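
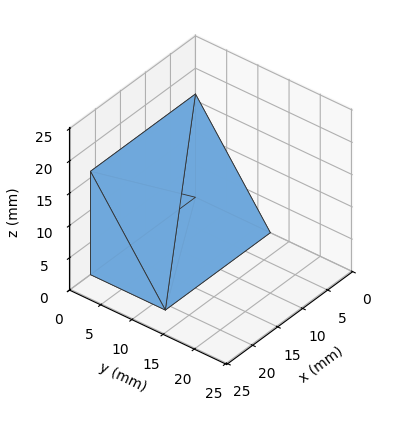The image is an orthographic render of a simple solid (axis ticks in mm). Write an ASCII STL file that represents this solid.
Reading the render: the shape is a wedge (ramp): 21 × 12 mm base, rising to 16 mm along the y=0 edge and sloping linearly to z=0 at y=12 (dimensions read to the nearest mm from the axis ticks). For the STL, each face is triangulated and given an outward normal.

solid part
  facet normal 0.0000 0.0000 -1.0000
    outer loop
      vertex 21.0 12.0 0.0
      vertex 21.0 0.0 0.0
      vertex 0.0 0.0 0.0
    endloop
  endfacet
  facet normal 0.0000 0.0000 -1.0000
    outer loop
      vertex 0.0 12.0 0.0
      vertex 21.0 12.0 0.0
      vertex 0.0 0.0 0.0
    endloop
  endfacet
  facet normal 0.0000 -1.0000 0.0000
    outer loop
      vertex 0.0 0.0 0.0
      vertex 21.0 0.0 0.0
      vertex 21.0 0.0 16.0
    endloop
  endfacet
  facet normal 0.0000 -1.0000 0.0000
    outer loop
      vertex 0.0 0.0 0.0
      vertex 21.0 0.0 16.0
      vertex 0.0 0.0 16.0
    endloop
  endfacet
  facet normal 0.0000 0.8000 0.6000
    outer loop
      vertex 0.0 0.0 16.0
      vertex 21.0 0.0 16.0
      vertex 21.0 12.0 0.0
    endloop
  endfacet
  facet normal 0.0000 0.8000 0.6000
    outer loop
      vertex 0.0 0.0 16.0
      vertex 21.0 12.0 0.0
      vertex 0.0 12.0 0.0
    endloop
  endfacet
  facet normal -1.0000 0.0000 0.0000
    outer loop
      vertex 0.0 0.0 16.0
      vertex 0.0 12.0 0.0
      vertex 0.0 0.0 0.0
    endloop
  endfacet
  facet normal 1.0000 0.0000 0.0000
    outer loop
      vertex 21.0 0.0 0.0
      vertex 21.0 12.0 0.0
      vertex 21.0 0.0 16.0
    endloop
  endfacet
endsolid part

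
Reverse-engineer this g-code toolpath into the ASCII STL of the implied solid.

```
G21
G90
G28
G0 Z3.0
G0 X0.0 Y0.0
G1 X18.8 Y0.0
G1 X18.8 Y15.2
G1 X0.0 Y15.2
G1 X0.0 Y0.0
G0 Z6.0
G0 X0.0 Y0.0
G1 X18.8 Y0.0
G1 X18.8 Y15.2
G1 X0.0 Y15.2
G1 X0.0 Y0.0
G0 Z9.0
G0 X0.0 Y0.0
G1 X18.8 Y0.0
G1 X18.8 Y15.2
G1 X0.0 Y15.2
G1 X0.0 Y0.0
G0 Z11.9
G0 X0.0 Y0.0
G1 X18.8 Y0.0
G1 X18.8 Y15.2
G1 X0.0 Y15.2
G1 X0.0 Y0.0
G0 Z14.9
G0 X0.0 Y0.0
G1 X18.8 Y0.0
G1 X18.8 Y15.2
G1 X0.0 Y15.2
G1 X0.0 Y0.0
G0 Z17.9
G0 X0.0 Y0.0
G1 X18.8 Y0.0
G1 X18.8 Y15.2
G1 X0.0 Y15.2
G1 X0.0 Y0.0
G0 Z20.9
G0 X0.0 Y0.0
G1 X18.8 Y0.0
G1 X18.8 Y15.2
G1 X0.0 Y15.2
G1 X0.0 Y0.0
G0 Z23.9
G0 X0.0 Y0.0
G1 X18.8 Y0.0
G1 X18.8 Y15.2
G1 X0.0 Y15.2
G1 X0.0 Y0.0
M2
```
solid part
  facet normal 0.0000 0.0000 -1.0000
    outer loop
      vertex 18.8 15.2 0.0
      vertex 18.8 0.0 0.0
      vertex 0.0 0.0 0.0
    endloop
  endfacet
  facet normal 0.0000 0.0000 -1.0000
    outer loop
      vertex 0.0 15.2 0.0
      vertex 18.8 15.2 0.0
      vertex 0.0 0.0 0.0
    endloop
  endfacet
  facet normal 0.0000 0.0000 1.0000
    outer loop
      vertex 0.0 0.0 23.9
      vertex 18.8 0.0 23.9
      vertex 18.8 15.2 23.9
    endloop
  endfacet
  facet normal 0.0000 0.0000 1.0000
    outer loop
      vertex 0.0 0.0 23.9
      vertex 18.8 15.2 23.9
      vertex 0.0 15.2 23.9
    endloop
  endfacet
  facet normal 0.0000 -1.0000 0.0000
    outer loop
      vertex 0.0 0.0 0.0
      vertex 18.8 0.0 0.0
      vertex 18.8 0.0 23.9
    endloop
  endfacet
  facet normal 0.0000 -1.0000 0.0000
    outer loop
      vertex 0.0 0.0 0.0
      vertex 18.8 0.0 23.9
      vertex 0.0 0.0 23.9
    endloop
  endfacet
  facet normal 0.0000 1.0000 0.0000
    outer loop
      vertex 18.8 15.2 23.9
      vertex 18.8 15.2 0.0
      vertex 0.0 15.2 0.0
    endloop
  endfacet
  facet normal 0.0000 1.0000 0.0000
    outer loop
      vertex 0.0 15.2 23.9
      vertex 18.8 15.2 23.9
      vertex 0.0 15.2 0.0
    endloop
  endfacet
  facet normal -1.0000 0.0000 0.0000
    outer loop
      vertex 0.0 15.2 23.9
      vertex 0.0 15.2 0.0
      vertex 0.0 0.0 0.0
    endloop
  endfacet
  facet normal -1.0000 0.0000 0.0000
    outer loop
      vertex 0.0 0.0 23.9
      vertex 0.0 15.2 23.9
      vertex 0.0 0.0 0.0
    endloop
  endfacet
  facet normal 1.0000 0.0000 0.0000
    outer loop
      vertex 18.8 0.0 0.0
      vertex 18.8 15.2 0.0
      vertex 18.8 15.2 23.9
    endloop
  endfacet
  facet normal 1.0000 0.0000 0.0000
    outer loop
      vertex 18.8 0.0 0.0
      vertex 18.8 15.2 23.9
      vertex 18.8 0.0 23.9
    endloop
  endfacet
endsolid part

The G0 Z moves step by Δz≈3.0 mm. Every layer's G1 loop is the same polygon, so the solid is a straight extrusion of it from z=0 to z≈23.9. Closing with flat bottom and top caps and triangulating gives 12 facets — a rectangular box, roughly 18.8 × 15.2 mm footprint and 23.9 mm tall.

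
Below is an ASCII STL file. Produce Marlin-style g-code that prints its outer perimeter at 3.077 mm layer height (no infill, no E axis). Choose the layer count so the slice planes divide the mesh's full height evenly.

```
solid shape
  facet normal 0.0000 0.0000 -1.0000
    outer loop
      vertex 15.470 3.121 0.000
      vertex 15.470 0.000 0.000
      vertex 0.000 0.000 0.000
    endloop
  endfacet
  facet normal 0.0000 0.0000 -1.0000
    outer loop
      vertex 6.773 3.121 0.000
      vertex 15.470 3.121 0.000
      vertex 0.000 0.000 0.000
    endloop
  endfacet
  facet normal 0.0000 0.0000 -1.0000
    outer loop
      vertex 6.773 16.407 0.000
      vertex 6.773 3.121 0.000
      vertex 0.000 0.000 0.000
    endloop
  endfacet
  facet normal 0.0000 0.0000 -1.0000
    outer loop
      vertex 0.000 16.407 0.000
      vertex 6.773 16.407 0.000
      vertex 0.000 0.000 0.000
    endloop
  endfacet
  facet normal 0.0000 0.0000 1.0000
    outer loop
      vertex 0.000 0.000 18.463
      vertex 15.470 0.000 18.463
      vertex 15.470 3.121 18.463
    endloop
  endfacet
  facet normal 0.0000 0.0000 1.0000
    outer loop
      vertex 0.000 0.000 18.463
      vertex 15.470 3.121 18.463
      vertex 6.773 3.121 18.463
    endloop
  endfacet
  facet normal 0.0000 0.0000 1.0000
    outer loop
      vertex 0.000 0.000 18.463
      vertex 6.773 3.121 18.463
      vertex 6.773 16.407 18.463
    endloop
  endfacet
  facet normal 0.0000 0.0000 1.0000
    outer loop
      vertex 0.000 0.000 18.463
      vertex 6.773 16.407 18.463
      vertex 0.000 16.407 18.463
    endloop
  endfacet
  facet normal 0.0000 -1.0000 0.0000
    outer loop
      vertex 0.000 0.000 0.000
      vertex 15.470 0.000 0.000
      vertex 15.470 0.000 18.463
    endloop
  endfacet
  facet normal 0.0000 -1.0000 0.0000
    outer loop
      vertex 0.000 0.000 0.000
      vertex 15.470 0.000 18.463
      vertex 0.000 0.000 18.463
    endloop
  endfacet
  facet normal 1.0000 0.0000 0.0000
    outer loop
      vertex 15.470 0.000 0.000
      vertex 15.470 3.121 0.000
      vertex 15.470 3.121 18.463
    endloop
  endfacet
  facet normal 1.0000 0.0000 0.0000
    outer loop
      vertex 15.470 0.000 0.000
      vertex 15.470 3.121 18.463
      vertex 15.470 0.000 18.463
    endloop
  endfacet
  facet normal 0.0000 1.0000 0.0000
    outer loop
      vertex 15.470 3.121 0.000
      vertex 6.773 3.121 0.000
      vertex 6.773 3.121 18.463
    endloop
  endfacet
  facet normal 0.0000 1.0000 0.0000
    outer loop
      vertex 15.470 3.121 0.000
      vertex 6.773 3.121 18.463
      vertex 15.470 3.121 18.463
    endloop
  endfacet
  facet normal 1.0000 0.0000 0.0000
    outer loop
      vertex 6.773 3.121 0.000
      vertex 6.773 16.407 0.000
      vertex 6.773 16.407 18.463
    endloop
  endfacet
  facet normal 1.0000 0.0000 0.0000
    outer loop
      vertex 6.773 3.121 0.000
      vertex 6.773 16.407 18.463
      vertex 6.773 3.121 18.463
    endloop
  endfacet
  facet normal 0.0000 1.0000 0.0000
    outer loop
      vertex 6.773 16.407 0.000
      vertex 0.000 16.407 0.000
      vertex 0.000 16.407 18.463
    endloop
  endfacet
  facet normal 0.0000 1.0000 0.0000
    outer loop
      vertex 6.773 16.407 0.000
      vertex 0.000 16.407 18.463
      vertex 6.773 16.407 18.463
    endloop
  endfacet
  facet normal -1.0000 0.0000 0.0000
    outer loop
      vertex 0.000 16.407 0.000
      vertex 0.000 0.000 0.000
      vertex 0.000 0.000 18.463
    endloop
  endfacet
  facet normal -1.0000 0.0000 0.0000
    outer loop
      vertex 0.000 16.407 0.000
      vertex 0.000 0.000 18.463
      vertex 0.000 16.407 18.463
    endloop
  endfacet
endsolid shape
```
; perimeter-only toolpath
G21 ; units = mm
G90 ; absolute positioning
G28 ; home
; layer 1
G0 Z3.077
G0 X0.000 Y0.000
G1 X15.470 Y0.000
G1 X15.470 Y3.121
G1 X6.773 Y3.121
G1 X6.773 Y16.407
G1 X0.000 Y16.407
G1 X0.000 Y0.000
; layer 2
G0 Z6.154
G0 X0.000 Y0.000
G1 X15.470 Y0.000
G1 X15.470 Y3.121
G1 X6.773 Y3.121
G1 X6.773 Y16.407
G1 X0.000 Y16.407
G1 X0.000 Y0.000
; layer 3
G0 Z9.232
G0 X0.000 Y0.000
G1 X15.470 Y0.000
G1 X15.470 Y3.121
G1 X6.773 Y3.121
G1 X6.773 Y16.407
G1 X0.000 Y16.407
G1 X0.000 Y0.000
; layer 4
G0 Z12.309
G0 X0.000 Y0.000
G1 X15.470 Y0.000
G1 X15.470 Y3.121
G1 X6.773 Y3.121
G1 X6.773 Y16.407
G1 X0.000 Y16.407
G1 X0.000 Y0.000
; layer 5
G0 Z15.386
G0 X0.000 Y0.000
G1 X15.470 Y0.000
G1 X15.470 Y3.121
G1 X6.773 Y3.121
G1 X6.773 Y16.407
G1 X0.000 Y16.407
G1 X0.000 Y0.000
; layer 6
G0 Z18.463
G0 X0.000 Y0.000
G1 X15.470 Y0.000
G1 X15.470 Y3.121
G1 X6.773 Y3.121
G1 X6.773 Y16.407
G1 X0.000 Y16.407
G1 X0.000 Y0.000
M2 ; end

The solid is an L-shaped prism: outer 15.5 × 16.4 mm, arm thicknesses ≈ 3.12 mm (horizontal) and 6.77 mm (vertical), extruded 18.5 mm in z. Slicing at Δz = 3.077 mm — 6 equal slices spanning the solid's height, so layer i sits at z = i·h/6 — gives 6 non-empty perimeters. Each is a 6-segment closed polygon; G0 lifts to the layer z and rapids to the start vertex, then G1 traces the edges.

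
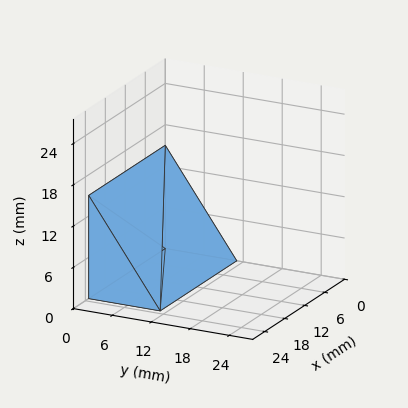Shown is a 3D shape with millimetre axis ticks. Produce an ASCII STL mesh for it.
Reading the render: the shape is a wedge (ramp): 23 × 11 mm base, rising to 15 mm along the y=0 edge and sloping linearly to z=0 at y=11 (dimensions read to the nearest mm from the axis ticks). For the STL, each face is triangulated and given an outward normal.

solid part
  facet normal 0.0000 0.0000 -1.0000
    outer loop
      vertex 23.00 11.00 0.00
      vertex 23.00 0.00 0.00
      vertex 0.00 0.00 0.00
    endloop
  endfacet
  facet normal 0.0000 0.0000 -1.0000
    outer loop
      vertex 0.00 11.00 0.00
      vertex 23.00 11.00 0.00
      vertex 0.00 0.00 0.00
    endloop
  endfacet
  facet normal 0.0000 -1.0000 0.0000
    outer loop
      vertex 0.00 0.00 0.00
      vertex 23.00 0.00 0.00
      vertex 23.00 0.00 15.00
    endloop
  endfacet
  facet normal 0.0000 -1.0000 0.0000
    outer loop
      vertex 0.00 0.00 0.00
      vertex 23.00 0.00 15.00
      vertex 0.00 0.00 15.00
    endloop
  endfacet
  facet normal 0.0000 0.8064 0.5914
    outer loop
      vertex 0.00 0.00 15.00
      vertex 23.00 0.00 15.00
      vertex 23.00 11.00 0.00
    endloop
  endfacet
  facet normal 0.0000 0.8064 0.5914
    outer loop
      vertex 0.00 0.00 15.00
      vertex 23.00 11.00 0.00
      vertex 0.00 11.00 0.00
    endloop
  endfacet
  facet normal -1.0000 0.0000 0.0000
    outer loop
      vertex 0.00 0.00 15.00
      vertex 0.00 11.00 0.00
      vertex 0.00 0.00 0.00
    endloop
  endfacet
  facet normal 1.0000 0.0000 0.0000
    outer loop
      vertex 23.00 0.00 0.00
      vertex 23.00 11.00 0.00
      vertex 23.00 0.00 15.00
    endloop
  endfacet
endsolid part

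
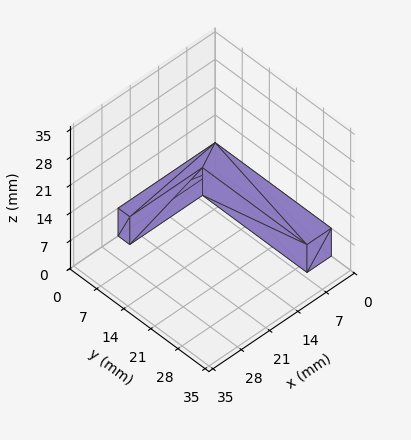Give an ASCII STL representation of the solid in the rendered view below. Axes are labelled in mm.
Reading the render: the shape is an L-shaped prism: outer 24 × 30 mm, arm thicknesses ≈ 3 mm (horizontal) and 6 mm (vertical), extruded 7 mm in z (dimensions read to the nearest mm from the axis ticks). For the STL, each face is triangulated and given an outward normal.

solid part
  facet normal 0.0000 0.0000 -1.0000
    outer loop
      vertex 24.000 3.000 0.000
      vertex 24.000 0.000 0.000
      vertex 0.000 0.000 0.000
    endloop
  endfacet
  facet normal 0.0000 0.0000 -1.0000
    outer loop
      vertex 6.000 3.000 0.000
      vertex 24.000 3.000 0.000
      vertex 0.000 0.000 0.000
    endloop
  endfacet
  facet normal 0.0000 0.0000 -1.0000
    outer loop
      vertex 6.000 30.000 0.000
      vertex 6.000 3.000 0.000
      vertex 0.000 0.000 0.000
    endloop
  endfacet
  facet normal 0.0000 0.0000 -1.0000
    outer loop
      vertex 0.000 30.000 0.000
      vertex 6.000 30.000 0.000
      vertex 0.000 0.000 0.000
    endloop
  endfacet
  facet normal 0.0000 0.0000 1.0000
    outer loop
      vertex 0.000 0.000 7.000
      vertex 24.000 0.000 7.000
      vertex 24.000 3.000 7.000
    endloop
  endfacet
  facet normal 0.0000 0.0000 1.0000
    outer loop
      vertex 0.000 0.000 7.000
      vertex 24.000 3.000 7.000
      vertex 6.000 3.000 7.000
    endloop
  endfacet
  facet normal 0.0000 0.0000 1.0000
    outer loop
      vertex 0.000 0.000 7.000
      vertex 6.000 3.000 7.000
      vertex 6.000 30.000 7.000
    endloop
  endfacet
  facet normal 0.0000 0.0000 1.0000
    outer loop
      vertex 0.000 0.000 7.000
      vertex 6.000 30.000 7.000
      vertex 0.000 30.000 7.000
    endloop
  endfacet
  facet normal 0.0000 -1.0000 0.0000
    outer loop
      vertex 0.000 0.000 0.000
      vertex 24.000 0.000 0.000
      vertex 24.000 0.000 7.000
    endloop
  endfacet
  facet normal 0.0000 -1.0000 0.0000
    outer loop
      vertex 0.000 0.000 0.000
      vertex 24.000 0.000 7.000
      vertex 0.000 0.000 7.000
    endloop
  endfacet
  facet normal 1.0000 0.0000 0.0000
    outer loop
      vertex 24.000 0.000 0.000
      vertex 24.000 3.000 0.000
      vertex 24.000 3.000 7.000
    endloop
  endfacet
  facet normal 1.0000 0.0000 0.0000
    outer loop
      vertex 24.000 0.000 0.000
      vertex 24.000 3.000 7.000
      vertex 24.000 0.000 7.000
    endloop
  endfacet
  facet normal 0.0000 1.0000 0.0000
    outer loop
      vertex 24.000 3.000 0.000
      vertex 6.000 3.000 0.000
      vertex 6.000 3.000 7.000
    endloop
  endfacet
  facet normal 0.0000 1.0000 0.0000
    outer loop
      vertex 24.000 3.000 0.000
      vertex 6.000 3.000 7.000
      vertex 24.000 3.000 7.000
    endloop
  endfacet
  facet normal 1.0000 0.0000 0.0000
    outer loop
      vertex 6.000 3.000 0.000
      vertex 6.000 30.000 0.000
      vertex 6.000 30.000 7.000
    endloop
  endfacet
  facet normal 1.0000 0.0000 0.0000
    outer loop
      vertex 6.000 3.000 0.000
      vertex 6.000 30.000 7.000
      vertex 6.000 3.000 7.000
    endloop
  endfacet
  facet normal 0.0000 1.0000 0.0000
    outer loop
      vertex 6.000 30.000 0.000
      vertex 0.000 30.000 0.000
      vertex 0.000 30.000 7.000
    endloop
  endfacet
  facet normal 0.0000 1.0000 0.0000
    outer loop
      vertex 6.000 30.000 0.000
      vertex 0.000 30.000 7.000
      vertex 6.000 30.000 7.000
    endloop
  endfacet
  facet normal -1.0000 0.0000 0.0000
    outer loop
      vertex 0.000 30.000 0.000
      vertex 0.000 0.000 0.000
      vertex 0.000 0.000 7.000
    endloop
  endfacet
  facet normal -1.0000 0.0000 0.0000
    outer loop
      vertex 0.000 30.000 0.000
      vertex 0.000 0.000 7.000
      vertex 0.000 30.000 7.000
    endloop
  endfacet
endsolid part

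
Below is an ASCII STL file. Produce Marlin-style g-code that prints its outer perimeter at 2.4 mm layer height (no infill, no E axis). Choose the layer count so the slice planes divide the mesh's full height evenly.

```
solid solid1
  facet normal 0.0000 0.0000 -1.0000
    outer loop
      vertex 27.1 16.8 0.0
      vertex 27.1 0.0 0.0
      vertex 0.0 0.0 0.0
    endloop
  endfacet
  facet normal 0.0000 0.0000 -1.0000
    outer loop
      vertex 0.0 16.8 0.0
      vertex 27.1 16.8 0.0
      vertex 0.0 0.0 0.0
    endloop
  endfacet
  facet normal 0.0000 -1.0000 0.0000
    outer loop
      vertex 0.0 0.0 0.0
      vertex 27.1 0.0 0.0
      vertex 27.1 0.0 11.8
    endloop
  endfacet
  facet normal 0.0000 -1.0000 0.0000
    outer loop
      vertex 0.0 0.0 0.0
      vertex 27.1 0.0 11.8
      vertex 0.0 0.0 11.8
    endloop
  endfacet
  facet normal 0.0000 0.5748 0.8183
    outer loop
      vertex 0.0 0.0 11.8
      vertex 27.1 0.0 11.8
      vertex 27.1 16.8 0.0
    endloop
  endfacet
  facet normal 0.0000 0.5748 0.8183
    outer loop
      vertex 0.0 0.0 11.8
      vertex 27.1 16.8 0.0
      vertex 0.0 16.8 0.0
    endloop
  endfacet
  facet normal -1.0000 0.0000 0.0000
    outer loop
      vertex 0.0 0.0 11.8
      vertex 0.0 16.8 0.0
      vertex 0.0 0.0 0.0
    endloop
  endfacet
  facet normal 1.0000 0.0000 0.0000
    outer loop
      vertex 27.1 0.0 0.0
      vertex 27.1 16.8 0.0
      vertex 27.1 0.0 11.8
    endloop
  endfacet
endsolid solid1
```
; perimeter-only toolpath
G21 ; units = mm
G90 ; absolute positioning
G28 ; home
; layer 1
G0 Z2.4
G0 X0.0 Y0.0
G1 X27.1 Y0.0
G1 X27.1 Y13.4
G1 X0.0 Y13.4
G1 X0.0 Y0.0
; layer 2
G0 Z4.7
G0 X0.0 Y0.0
G1 X27.1 Y0.0
G1 X27.1 Y10.1
G1 X0.0 Y10.1
G1 X0.0 Y0.0
; layer 3
G0 Z7.1
G0 X0.0 Y0.0
G1 X27.1 Y0.0
G1 X27.1 Y6.7
G1 X0.0 Y6.7
G1 X0.0 Y0.0
; layer 4
G0 Z9.4
G0 X0.0 Y0.0
G1 X27.1 Y0.0
G1 X27.1 Y3.4
G1 X0.0 Y3.4
G1 X0.0 Y0.0
M2 ; end

The solid is a wedge (ramp): 27.1 × 16.8 mm base, rising to 11.8 mm along the y=0 edge and sloping linearly to z=0 at y=16.8. Slicing at Δz = 2.4 mm — 5 equal slices spanning the solid's height, so layer i sits at z = i·h/5 — gives 4 non-empty perimeters. Each is a 4-segment closed polygon; G0 lifts to the layer z and rapids to the start vertex, then G1 traces the edges. The cross-section shrinks linearly with z (the slice at the apex is degenerate and omitted).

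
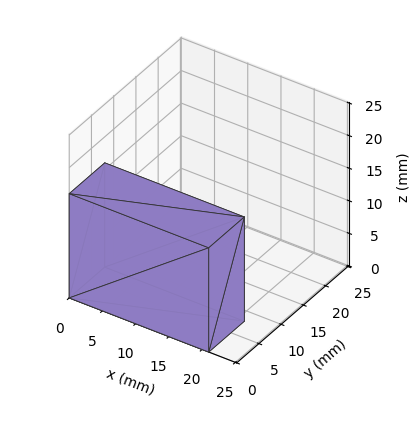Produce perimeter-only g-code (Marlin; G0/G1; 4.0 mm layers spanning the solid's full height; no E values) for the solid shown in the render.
Reading the render: the shape is a rectangular box, roughly 21 × 8 mm footprint and 16 mm tall (dimensions read to the nearest mm from the axis ticks). For the g-code, the solid's height is divided into equal slices at the stated Δz and each level perimeter traced with G1 moves after a G0 lift.

; perimeter-only toolpath
G21 ; units = mm
G90 ; absolute positioning
G28 ; home
; layer 1
G0 Z4.0
G0 X0.0 Y0.0
G1 X21.0 Y0.0
G1 X21.0 Y8.0
G1 X0.0 Y8.0
G1 X0.0 Y0.0
; layer 2
G0 Z8.0
G0 X0.0 Y0.0
G1 X21.0 Y0.0
G1 X21.0 Y8.0
G1 X0.0 Y8.0
G1 X0.0 Y0.0
; layer 3
G0 Z12.0
G0 X0.0 Y0.0
G1 X21.0 Y0.0
G1 X21.0 Y8.0
G1 X0.0 Y8.0
G1 X0.0 Y0.0
; layer 4
G0 Z16.0
G0 X0.0 Y0.0
G1 X21.0 Y0.0
G1 X21.0 Y8.0
G1 X0.0 Y8.0
G1 X0.0 Y0.0
M2 ; end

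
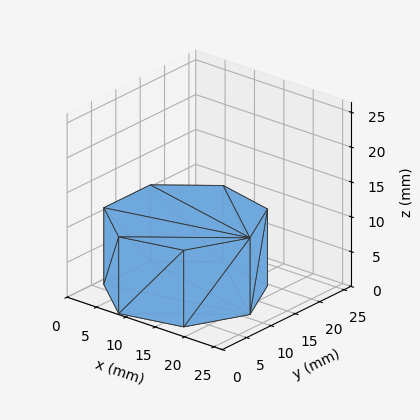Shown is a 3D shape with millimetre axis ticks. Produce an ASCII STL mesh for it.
Reading the render: the shape is a regular 7-sided prism (a cylinder approximated with 7 flat sides), circumscribed radius ≈ 11 mm, height ≈ 11 mm (dimensions read to the nearest mm from the axis ticks). For the STL, each face is triangulated and given an outward normal.

solid part
  facet normal 0.0000 0.0000 -1.0000
    outer loop
      vertex 8.552 21.724 0.000
      vertex 17.858 19.600 0.000
      vertex 22.000 11.000 0.000
    endloop
  endfacet
  facet normal 0.0000 0.0000 -1.0000
    outer loop
      vertex 1.089 15.773 0.000
      vertex 8.552 21.724 0.000
      vertex 22.000 11.000 0.000
    endloop
  endfacet
  facet normal 0.0000 0.0000 -1.0000
    outer loop
      vertex 1.089 6.227 0.000
      vertex 1.089 15.773 0.000
      vertex 22.000 11.000 0.000
    endloop
  endfacet
  facet normal 0.0000 0.0000 -1.0000
    outer loop
      vertex 8.552 0.276 0.000
      vertex 1.089 6.227 0.000
      vertex 22.000 11.000 0.000
    endloop
  endfacet
  facet normal 0.0000 0.0000 -1.0000
    outer loop
      vertex 17.858 2.400 0.000
      vertex 8.552 0.276 0.000
      vertex 22.000 11.000 0.000
    endloop
  endfacet
  facet normal 0.0000 0.0000 1.0000
    outer loop
      vertex 22.000 11.000 11.000
      vertex 17.858 19.600 11.000
      vertex 8.552 21.724 11.000
    endloop
  endfacet
  facet normal 0.0000 0.0000 1.0000
    outer loop
      vertex 22.000 11.000 11.000
      vertex 8.552 21.724 11.000
      vertex 1.089 15.773 11.000
    endloop
  endfacet
  facet normal 0.0000 0.0000 1.0000
    outer loop
      vertex 22.000 11.000 11.000
      vertex 1.089 15.773 11.000
      vertex 1.089 6.227 11.000
    endloop
  endfacet
  facet normal 0.0000 0.0000 1.0000
    outer loop
      vertex 22.000 11.000 11.000
      vertex 1.089 6.227 11.000
      vertex 8.552 0.276 11.000
    endloop
  endfacet
  facet normal 0.0000 0.0000 1.0000
    outer loop
      vertex 22.000 11.000 11.000
      vertex 8.552 0.276 11.000
      vertex 17.858 2.400 11.000
    endloop
  endfacet
  facet normal 0.9010 0.4339 0.0000
    outer loop
      vertex 22.000 11.000 0.000
      vertex 17.858 19.600 0.000
      vertex 17.858 19.600 11.000
    endloop
  endfacet
  facet normal 0.9010 0.4339 0.0000
    outer loop
      vertex 22.000 11.000 0.000
      vertex 17.858 19.600 11.000
      vertex 22.000 11.000 11.000
    endloop
  endfacet
  facet normal 0.2225 0.9749 0.0000
    outer loop
      vertex 17.858 19.600 0.000
      vertex 8.552 21.724 0.000
      vertex 8.552 21.724 11.000
    endloop
  endfacet
  facet normal 0.2225 0.9749 0.0000
    outer loop
      vertex 17.858 19.600 0.000
      vertex 8.552 21.724 11.000
      vertex 17.858 19.600 11.000
    endloop
  endfacet
  facet normal -0.6235 0.7819 0.0000
    outer loop
      vertex 8.552 21.724 0.000
      vertex 1.089 15.773 0.000
      vertex 1.089 15.773 11.000
    endloop
  endfacet
  facet normal -0.6235 0.7819 0.0000
    outer loop
      vertex 8.552 21.724 0.000
      vertex 1.089 15.773 11.000
      vertex 8.552 21.724 11.000
    endloop
  endfacet
  facet normal -1.0000 0.0000 0.0000
    outer loop
      vertex 1.089 15.773 0.000
      vertex 1.089 6.227 0.000
      vertex 1.089 6.227 11.000
    endloop
  endfacet
  facet normal -1.0000 0.0000 0.0000
    outer loop
      vertex 1.089 15.773 0.000
      vertex 1.089 6.227 11.000
      vertex 1.089 15.773 11.000
    endloop
  endfacet
  facet normal -0.6235 -0.7819 0.0000
    outer loop
      vertex 1.089 6.227 0.000
      vertex 8.552 0.276 0.000
      vertex 8.552 0.276 11.000
    endloop
  endfacet
  facet normal -0.6235 -0.7819 0.0000
    outer loop
      vertex 1.089 6.227 0.000
      vertex 8.552 0.276 11.000
      vertex 1.089 6.227 11.000
    endloop
  endfacet
  facet normal 0.2225 -0.9749 0.0000
    outer loop
      vertex 8.552 0.276 0.000
      vertex 17.858 2.400 0.000
      vertex 17.858 2.400 11.000
    endloop
  endfacet
  facet normal 0.2225 -0.9749 0.0000
    outer loop
      vertex 8.552 0.276 0.000
      vertex 17.858 2.400 11.000
      vertex 8.552 0.276 11.000
    endloop
  endfacet
  facet normal 0.9010 -0.4339 0.0000
    outer loop
      vertex 17.858 2.400 0.000
      vertex 22.000 11.000 0.000
      vertex 22.000 11.000 11.000
    endloop
  endfacet
  facet normal 0.9010 -0.4339 0.0000
    outer loop
      vertex 17.858 2.400 0.000
      vertex 22.000 11.000 11.000
      vertex 17.858 2.400 11.000
    endloop
  endfacet
endsolid part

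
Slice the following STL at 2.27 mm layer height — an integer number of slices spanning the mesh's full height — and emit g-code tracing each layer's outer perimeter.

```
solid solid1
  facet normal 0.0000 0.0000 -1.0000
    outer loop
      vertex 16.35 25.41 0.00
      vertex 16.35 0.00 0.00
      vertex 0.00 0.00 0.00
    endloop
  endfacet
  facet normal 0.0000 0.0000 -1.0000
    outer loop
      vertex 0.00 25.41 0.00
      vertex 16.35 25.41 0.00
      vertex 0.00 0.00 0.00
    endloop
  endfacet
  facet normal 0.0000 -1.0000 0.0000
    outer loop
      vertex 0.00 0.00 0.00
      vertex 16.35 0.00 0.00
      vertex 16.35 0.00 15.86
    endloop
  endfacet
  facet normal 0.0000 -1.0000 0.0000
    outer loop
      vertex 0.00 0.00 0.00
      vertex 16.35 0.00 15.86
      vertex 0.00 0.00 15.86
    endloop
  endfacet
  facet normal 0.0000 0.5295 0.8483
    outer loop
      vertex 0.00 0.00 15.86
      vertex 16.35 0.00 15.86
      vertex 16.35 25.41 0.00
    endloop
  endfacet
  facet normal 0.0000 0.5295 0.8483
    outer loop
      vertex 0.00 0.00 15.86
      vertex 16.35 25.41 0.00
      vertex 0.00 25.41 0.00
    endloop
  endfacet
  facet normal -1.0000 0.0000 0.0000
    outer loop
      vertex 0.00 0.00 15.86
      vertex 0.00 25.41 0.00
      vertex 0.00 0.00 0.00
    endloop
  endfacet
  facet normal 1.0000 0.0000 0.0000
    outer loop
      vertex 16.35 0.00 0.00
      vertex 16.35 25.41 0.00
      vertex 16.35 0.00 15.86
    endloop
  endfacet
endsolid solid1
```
; perimeter-only toolpath
G21 ; units = mm
G90 ; absolute positioning
G28 ; home
; layer 1
G0 Z2.27
G0 X0.00 Y0.00
G1 X16.35 Y0.00
G1 X16.35 Y21.78
G1 X0.00 Y21.78
G1 X0.00 Y0.00
; layer 2
G0 Z4.53
G0 X0.00 Y0.00
G1 X16.35 Y0.00
G1 X16.35 Y18.15
G1 X0.00 Y18.15
G1 X0.00 Y0.00
; layer 3
G0 Z6.80
G0 X0.00 Y0.00
G1 X16.35 Y0.00
G1 X16.35 Y14.52
G1 X0.00 Y14.52
G1 X0.00 Y0.00
; layer 4
G0 Z9.06
G0 X0.00 Y0.00
G1 X16.35 Y0.00
G1 X16.35 Y10.89
G1 X0.00 Y10.89
G1 X0.00 Y0.00
; layer 5
G0 Z11.33
G0 X0.00 Y0.00
G1 X16.35 Y0.00
G1 X16.35 Y7.26
G1 X0.00 Y7.26
G1 X0.00 Y0.00
; layer 6
G0 Z13.59
G0 X0.00 Y0.00
G1 X16.35 Y0.00
G1 X16.35 Y3.63
G1 X0.00 Y3.63
G1 X0.00 Y0.00
M2 ; end

The solid is a wedge (ramp): 16.4 × 25.4 mm base, rising to 15.9 mm along the y=0 edge and sloping linearly to z=0 at y=25.4. Slicing at Δz = 2.27 mm — 7 equal slices spanning the solid's height, so layer i sits at z = i·h/7 — gives 6 non-empty perimeters. Each is a 4-segment closed polygon; G0 lifts to the layer z and rapids to the start vertex, then G1 traces the edges. The cross-section shrinks linearly with z (the slice at the apex is degenerate and omitted).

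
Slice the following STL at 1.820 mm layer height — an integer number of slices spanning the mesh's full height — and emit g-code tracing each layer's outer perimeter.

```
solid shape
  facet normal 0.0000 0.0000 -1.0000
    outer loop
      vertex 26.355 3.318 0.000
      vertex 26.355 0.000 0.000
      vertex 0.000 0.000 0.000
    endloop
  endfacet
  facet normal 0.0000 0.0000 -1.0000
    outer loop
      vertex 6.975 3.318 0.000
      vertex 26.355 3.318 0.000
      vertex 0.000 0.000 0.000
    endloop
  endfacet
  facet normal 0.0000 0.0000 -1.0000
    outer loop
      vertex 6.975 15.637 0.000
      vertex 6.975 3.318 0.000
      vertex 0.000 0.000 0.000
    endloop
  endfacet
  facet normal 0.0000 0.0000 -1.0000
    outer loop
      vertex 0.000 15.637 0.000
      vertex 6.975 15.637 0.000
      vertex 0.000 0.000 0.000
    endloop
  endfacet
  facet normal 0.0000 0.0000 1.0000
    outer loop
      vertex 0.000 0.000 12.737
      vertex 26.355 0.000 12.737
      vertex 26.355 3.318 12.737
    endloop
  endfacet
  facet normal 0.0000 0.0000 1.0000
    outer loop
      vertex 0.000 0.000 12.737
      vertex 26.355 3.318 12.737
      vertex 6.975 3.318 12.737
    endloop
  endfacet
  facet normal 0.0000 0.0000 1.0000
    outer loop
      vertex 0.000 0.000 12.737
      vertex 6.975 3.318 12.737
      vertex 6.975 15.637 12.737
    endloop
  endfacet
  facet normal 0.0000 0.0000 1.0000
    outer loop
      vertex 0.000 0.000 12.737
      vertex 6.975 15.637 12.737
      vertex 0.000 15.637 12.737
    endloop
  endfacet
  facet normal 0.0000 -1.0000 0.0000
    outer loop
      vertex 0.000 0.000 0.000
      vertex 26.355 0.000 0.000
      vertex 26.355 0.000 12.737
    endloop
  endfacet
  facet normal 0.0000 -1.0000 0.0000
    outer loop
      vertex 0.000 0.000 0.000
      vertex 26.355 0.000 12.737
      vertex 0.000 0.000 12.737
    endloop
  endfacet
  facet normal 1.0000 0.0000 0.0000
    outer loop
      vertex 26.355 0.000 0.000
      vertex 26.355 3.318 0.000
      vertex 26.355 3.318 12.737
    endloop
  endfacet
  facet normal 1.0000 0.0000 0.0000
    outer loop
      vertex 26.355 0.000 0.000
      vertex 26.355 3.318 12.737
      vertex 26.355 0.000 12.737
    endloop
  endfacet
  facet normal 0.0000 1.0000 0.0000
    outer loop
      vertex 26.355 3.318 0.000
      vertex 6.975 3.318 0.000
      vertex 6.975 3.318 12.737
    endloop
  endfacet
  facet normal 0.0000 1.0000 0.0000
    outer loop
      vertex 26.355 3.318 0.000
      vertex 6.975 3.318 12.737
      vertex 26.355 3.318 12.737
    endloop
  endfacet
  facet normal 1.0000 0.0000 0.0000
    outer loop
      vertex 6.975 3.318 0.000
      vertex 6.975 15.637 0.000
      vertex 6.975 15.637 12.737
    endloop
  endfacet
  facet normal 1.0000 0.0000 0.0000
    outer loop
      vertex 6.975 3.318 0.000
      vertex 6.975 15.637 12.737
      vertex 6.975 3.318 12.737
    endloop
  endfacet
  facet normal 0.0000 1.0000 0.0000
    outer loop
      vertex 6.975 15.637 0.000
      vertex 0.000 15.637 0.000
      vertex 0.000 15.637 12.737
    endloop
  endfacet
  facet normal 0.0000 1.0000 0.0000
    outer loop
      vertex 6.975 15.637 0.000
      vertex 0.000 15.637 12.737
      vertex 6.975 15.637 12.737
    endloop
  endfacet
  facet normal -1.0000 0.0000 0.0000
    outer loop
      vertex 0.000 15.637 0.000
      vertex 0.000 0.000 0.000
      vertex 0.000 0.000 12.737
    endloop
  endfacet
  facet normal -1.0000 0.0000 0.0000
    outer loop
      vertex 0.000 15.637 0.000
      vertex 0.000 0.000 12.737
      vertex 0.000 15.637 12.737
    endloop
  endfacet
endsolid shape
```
; perimeter-only toolpath
G21 ; units = mm
G90 ; absolute positioning
G28 ; home
; layer 1
G0 Z1.820
G0 X0.000 Y0.000
G1 X26.355 Y0.000
G1 X26.355 Y3.318
G1 X6.975 Y3.318
G1 X6.975 Y15.637
G1 X0.000 Y15.637
G1 X0.000 Y0.000
; layer 2
G0 Z3.639
G0 X0.000 Y0.000
G1 X26.355 Y0.000
G1 X26.355 Y3.318
G1 X6.975 Y3.318
G1 X6.975 Y15.637
G1 X0.000 Y15.637
G1 X0.000 Y0.000
; layer 3
G0 Z5.459
G0 X0.000 Y0.000
G1 X26.355 Y0.000
G1 X26.355 Y3.318
G1 X6.975 Y3.318
G1 X6.975 Y15.637
G1 X0.000 Y15.637
G1 X0.000 Y0.000
; layer 4
G0 Z7.278
G0 X0.000 Y0.000
G1 X26.355 Y0.000
G1 X26.355 Y3.318
G1 X6.975 Y3.318
G1 X6.975 Y15.637
G1 X0.000 Y15.637
G1 X0.000 Y0.000
; layer 5
G0 Z9.098
G0 X0.000 Y0.000
G1 X26.355 Y0.000
G1 X26.355 Y3.318
G1 X6.975 Y3.318
G1 X6.975 Y15.637
G1 X0.000 Y15.637
G1 X0.000 Y0.000
; layer 6
G0 Z10.917
G0 X0.000 Y0.000
G1 X26.355 Y0.000
G1 X26.355 Y3.318
G1 X6.975 Y3.318
G1 X6.975 Y15.637
G1 X0.000 Y15.637
G1 X0.000 Y0.000
; layer 7
G0 Z12.737
G0 X0.000 Y0.000
G1 X26.355 Y0.000
G1 X26.355 Y3.318
G1 X6.975 Y3.318
G1 X6.975 Y15.637
G1 X0.000 Y15.637
G1 X0.000 Y0.000
M2 ; end

The solid is an L-shaped prism: outer 26.4 × 15.6 mm, arm thicknesses ≈ 3.32 mm (horizontal) and 6.97 mm (vertical), extruded 12.7 mm in z. Slicing at Δz = 1.820 mm — 7 equal slices spanning the solid's height, so layer i sits at z = i·h/7 — gives 7 non-empty perimeters. Each is a 6-segment closed polygon; G0 lifts to the layer z and rapids to the start vertex, then G1 traces the edges.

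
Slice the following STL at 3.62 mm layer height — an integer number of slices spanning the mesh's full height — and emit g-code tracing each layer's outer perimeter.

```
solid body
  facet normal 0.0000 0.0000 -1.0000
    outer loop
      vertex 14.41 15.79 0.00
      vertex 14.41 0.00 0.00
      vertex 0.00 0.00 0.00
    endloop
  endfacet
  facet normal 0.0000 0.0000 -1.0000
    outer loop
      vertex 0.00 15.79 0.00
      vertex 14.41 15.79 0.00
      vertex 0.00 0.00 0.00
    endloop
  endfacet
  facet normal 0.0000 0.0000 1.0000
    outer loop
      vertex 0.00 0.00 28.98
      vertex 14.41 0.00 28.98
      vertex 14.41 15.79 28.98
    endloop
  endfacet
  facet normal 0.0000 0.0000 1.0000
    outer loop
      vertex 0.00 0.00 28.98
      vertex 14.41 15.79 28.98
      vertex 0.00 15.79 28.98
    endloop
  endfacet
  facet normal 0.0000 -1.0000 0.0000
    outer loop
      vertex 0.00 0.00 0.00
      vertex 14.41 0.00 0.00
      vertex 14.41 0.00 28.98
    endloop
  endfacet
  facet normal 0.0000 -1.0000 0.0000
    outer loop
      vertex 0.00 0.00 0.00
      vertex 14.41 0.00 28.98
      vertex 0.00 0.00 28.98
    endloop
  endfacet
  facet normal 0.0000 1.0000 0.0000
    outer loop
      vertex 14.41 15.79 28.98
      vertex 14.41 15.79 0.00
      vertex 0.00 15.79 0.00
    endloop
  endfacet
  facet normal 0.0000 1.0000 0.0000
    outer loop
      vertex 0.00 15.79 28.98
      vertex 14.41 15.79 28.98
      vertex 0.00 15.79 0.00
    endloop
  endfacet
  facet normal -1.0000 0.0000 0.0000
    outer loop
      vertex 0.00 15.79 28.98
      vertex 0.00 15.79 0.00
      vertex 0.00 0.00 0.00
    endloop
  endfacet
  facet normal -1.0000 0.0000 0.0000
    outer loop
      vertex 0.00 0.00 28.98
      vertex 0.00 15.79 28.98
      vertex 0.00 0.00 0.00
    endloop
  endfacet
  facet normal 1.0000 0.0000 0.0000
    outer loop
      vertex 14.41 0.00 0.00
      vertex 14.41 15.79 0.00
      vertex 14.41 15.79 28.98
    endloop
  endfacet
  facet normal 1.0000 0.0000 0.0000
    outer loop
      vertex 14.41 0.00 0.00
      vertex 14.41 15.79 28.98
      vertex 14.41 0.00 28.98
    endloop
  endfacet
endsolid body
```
; perimeter-only toolpath
G21 ; units = mm
G90 ; absolute positioning
G28 ; home
; layer 1
G0 Z3.62
G0 X0.00 Y0.00
G1 X14.41 Y0.00
G1 X14.41 Y15.79
G1 X0.00 Y15.79
G1 X0.00 Y0.00
; layer 2
G0 Z7.25
G0 X0.00 Y0.00
G1 X14.41 Y0.00
G1 X14.41 Y15.79
G1 X0.00 Y15.79
G1 X0.00 Y0.00
; layer 3
G0 Z10.87
G0 X0.00 Y0.00
G1 X14.41 Y0.00
G1 X14.41 Y15.79
G1 X0.00 Y15.79
G1 X0.00 Y0.00
; layer 4
G0 Z14.49
G0 X0.00 Y0.00
G1 X14.41 Y0.00
G1 X14.41 Y15.79
G1 X0.00 Y15.79
G1 X0.00 Y0.00
; layer 5
G0 Z18.11
G0 X0.00 Y0.00
G1 X14.41 Y0.00
G1 X14.41 Y15.79
G1 X0.00 Y15.79
G1 X0.00 Y0.00
; layer 6
G0 Z21.73
G0 X0.00 Y0.00
G1 X14.41 Y0.00
G1 X14.41 Y15.79
G1 X0.00 Y15.79
G1 X0.00 Y0.00
; layer 7
G0 Z25.36
G0 X0.00 Y0.00
G1 X14.41 Y0.00
G1 X14.41 Y15.79
G1 X0.00 Y15.79
G1 X0.00 Y0.00
; layer 8
G0 Z28.98
G0 X0.00 Y0.00
G1 X14.41 Y0.00
G1 X14.41 Y15.79
G1 X0.00 Y15.79
G1 X0.00 Y0.00
M2 ; end

The solid is a rectangular box, roughly 14.4 × 15.8 mm footprint and 29 mm tall. Slicing at Δz = 3.62 mm — 8 equal slices spanning the solid's height, so layer i sits at z = i·h/8 — gives 8 non-empty perimeters. Each is a 4-segment closed polygon; G0 lifts to the layer z and rapids to the start vertex, then G1 traces the edges.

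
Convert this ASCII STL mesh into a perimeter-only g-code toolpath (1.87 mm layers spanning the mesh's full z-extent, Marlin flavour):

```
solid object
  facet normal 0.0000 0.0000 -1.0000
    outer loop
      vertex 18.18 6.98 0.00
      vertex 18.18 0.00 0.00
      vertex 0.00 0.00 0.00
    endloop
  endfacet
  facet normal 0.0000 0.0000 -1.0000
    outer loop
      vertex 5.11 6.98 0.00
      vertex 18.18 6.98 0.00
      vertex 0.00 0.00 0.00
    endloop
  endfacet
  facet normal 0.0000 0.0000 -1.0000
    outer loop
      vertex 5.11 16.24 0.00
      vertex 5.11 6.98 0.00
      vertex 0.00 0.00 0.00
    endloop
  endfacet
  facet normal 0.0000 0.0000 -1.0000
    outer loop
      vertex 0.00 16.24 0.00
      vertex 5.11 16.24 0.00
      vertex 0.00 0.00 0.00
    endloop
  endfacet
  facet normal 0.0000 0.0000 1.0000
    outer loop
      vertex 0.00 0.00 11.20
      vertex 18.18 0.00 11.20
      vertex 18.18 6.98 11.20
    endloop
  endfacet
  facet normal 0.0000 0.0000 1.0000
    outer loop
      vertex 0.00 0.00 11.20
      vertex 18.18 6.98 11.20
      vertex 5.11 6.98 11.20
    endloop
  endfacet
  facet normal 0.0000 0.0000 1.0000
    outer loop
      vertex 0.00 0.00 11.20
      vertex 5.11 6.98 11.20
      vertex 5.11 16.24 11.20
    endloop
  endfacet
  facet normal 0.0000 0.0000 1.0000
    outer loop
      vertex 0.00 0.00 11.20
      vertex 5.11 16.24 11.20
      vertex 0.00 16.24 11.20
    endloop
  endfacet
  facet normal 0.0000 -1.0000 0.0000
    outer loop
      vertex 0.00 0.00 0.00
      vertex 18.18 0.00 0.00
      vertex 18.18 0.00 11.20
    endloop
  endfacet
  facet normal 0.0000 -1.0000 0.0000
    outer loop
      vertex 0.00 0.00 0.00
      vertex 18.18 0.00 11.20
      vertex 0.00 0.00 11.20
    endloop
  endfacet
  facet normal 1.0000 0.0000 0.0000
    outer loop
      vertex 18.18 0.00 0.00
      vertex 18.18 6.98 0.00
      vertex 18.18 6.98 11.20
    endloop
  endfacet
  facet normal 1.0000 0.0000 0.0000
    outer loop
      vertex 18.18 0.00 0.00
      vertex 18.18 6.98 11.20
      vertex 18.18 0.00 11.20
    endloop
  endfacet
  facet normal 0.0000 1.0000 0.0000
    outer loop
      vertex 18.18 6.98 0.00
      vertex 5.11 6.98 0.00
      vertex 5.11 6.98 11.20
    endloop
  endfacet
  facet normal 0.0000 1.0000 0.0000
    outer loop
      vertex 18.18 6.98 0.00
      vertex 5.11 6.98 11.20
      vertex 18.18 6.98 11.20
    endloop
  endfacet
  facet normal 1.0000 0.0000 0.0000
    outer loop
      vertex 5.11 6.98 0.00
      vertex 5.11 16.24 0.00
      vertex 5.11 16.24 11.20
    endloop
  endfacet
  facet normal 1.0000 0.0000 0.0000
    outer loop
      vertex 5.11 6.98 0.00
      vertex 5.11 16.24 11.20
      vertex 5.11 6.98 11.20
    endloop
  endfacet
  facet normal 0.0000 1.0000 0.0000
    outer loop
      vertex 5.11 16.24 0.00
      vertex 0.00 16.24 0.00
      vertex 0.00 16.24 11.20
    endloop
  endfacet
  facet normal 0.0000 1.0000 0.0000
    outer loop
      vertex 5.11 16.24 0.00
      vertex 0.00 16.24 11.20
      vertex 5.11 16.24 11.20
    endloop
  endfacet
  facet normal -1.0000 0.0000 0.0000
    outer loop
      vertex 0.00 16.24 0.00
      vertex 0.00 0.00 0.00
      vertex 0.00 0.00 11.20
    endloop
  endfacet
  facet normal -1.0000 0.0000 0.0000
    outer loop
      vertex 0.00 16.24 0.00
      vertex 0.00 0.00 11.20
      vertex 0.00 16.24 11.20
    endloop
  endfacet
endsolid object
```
; perimeter-only toolpath
G21 ; units = mm
G90 ; absolute positioning
G28 ; home
; layer 1
G0 Z1.87
G0 X0.00 Y0.00
G1 X18.18 Y0.00
G1 X18.18 Y6.98
G1 X5.11 Y6.98
G1 X5.11 Y16.24
G1 X0.00 Y16.24
G1 X0.00 Y0.00
; layer 2
G0 Z3.73
G0 X0.00 Y0.00
G1 X18.18 Y0.00
G1 X18.18 Y6.98
G1 X5.11 Y6.98
G1 X5.11 Y16.24
G1 X0.00 Y16.24
G1 X0.00 Y0.00
; layer 3
G0 Z5.60
G0 X0.00 Y0.00
G1 X18.18 Y0.00
G1 X18.18 Y6.98
G1 X5.11 Y6.98
G1 X5.11 Y16.24
G1 X0.00 Y16.24
G1 X0.00 Y0.00
; layer 4
G0 Z7.47
G0 X0.00 Y0.00
G1 X18.18 Y0.00
G1 X18.18 Y6.98
G1 X5.11 Y6.98
G1 X5.11 Y16.24
G1 X0.00 Y16.24
G1 X0.00 Y0.00
; layer 5
G0 Z9.33
G0 X0.00 Y0.00
G1 X18.18 Y0.00
G1 X18.18 Y6.98
G1 X5.11 Y6.98
G1 X5.11 Y16.24
G1 X0.00 Y16.24
G1 X0.00 Y0.00
; layer 6
G0 Z11.20
G0 X0.00 Y0.00
G1 X18.18 Y0.00
G1 X18.18 Y6.98
G1 X5.11 Y6.98
G1 X5.11 Y16.24
G1 X0.00 Y16.24
G1 X0.00 Y0.00
M2 ; end

The solid is an L-shaped prism: outer 18.2 × 16.2 mm, arm thicknesses ≈ 6.98 mm (horizontal) and 5.11 mm (vertical), extruded 11.2 mm in z. Slicing at Δz = 1.87 mm — 6 equal slices spanning the solid's height, so layer i sits at z = i·h/6 — gives 6 non-empty perimeters. Each is a 6-segment closed polygon; G0 lifts to the layer z and rapids to the start vertex, then G1 traces the edges.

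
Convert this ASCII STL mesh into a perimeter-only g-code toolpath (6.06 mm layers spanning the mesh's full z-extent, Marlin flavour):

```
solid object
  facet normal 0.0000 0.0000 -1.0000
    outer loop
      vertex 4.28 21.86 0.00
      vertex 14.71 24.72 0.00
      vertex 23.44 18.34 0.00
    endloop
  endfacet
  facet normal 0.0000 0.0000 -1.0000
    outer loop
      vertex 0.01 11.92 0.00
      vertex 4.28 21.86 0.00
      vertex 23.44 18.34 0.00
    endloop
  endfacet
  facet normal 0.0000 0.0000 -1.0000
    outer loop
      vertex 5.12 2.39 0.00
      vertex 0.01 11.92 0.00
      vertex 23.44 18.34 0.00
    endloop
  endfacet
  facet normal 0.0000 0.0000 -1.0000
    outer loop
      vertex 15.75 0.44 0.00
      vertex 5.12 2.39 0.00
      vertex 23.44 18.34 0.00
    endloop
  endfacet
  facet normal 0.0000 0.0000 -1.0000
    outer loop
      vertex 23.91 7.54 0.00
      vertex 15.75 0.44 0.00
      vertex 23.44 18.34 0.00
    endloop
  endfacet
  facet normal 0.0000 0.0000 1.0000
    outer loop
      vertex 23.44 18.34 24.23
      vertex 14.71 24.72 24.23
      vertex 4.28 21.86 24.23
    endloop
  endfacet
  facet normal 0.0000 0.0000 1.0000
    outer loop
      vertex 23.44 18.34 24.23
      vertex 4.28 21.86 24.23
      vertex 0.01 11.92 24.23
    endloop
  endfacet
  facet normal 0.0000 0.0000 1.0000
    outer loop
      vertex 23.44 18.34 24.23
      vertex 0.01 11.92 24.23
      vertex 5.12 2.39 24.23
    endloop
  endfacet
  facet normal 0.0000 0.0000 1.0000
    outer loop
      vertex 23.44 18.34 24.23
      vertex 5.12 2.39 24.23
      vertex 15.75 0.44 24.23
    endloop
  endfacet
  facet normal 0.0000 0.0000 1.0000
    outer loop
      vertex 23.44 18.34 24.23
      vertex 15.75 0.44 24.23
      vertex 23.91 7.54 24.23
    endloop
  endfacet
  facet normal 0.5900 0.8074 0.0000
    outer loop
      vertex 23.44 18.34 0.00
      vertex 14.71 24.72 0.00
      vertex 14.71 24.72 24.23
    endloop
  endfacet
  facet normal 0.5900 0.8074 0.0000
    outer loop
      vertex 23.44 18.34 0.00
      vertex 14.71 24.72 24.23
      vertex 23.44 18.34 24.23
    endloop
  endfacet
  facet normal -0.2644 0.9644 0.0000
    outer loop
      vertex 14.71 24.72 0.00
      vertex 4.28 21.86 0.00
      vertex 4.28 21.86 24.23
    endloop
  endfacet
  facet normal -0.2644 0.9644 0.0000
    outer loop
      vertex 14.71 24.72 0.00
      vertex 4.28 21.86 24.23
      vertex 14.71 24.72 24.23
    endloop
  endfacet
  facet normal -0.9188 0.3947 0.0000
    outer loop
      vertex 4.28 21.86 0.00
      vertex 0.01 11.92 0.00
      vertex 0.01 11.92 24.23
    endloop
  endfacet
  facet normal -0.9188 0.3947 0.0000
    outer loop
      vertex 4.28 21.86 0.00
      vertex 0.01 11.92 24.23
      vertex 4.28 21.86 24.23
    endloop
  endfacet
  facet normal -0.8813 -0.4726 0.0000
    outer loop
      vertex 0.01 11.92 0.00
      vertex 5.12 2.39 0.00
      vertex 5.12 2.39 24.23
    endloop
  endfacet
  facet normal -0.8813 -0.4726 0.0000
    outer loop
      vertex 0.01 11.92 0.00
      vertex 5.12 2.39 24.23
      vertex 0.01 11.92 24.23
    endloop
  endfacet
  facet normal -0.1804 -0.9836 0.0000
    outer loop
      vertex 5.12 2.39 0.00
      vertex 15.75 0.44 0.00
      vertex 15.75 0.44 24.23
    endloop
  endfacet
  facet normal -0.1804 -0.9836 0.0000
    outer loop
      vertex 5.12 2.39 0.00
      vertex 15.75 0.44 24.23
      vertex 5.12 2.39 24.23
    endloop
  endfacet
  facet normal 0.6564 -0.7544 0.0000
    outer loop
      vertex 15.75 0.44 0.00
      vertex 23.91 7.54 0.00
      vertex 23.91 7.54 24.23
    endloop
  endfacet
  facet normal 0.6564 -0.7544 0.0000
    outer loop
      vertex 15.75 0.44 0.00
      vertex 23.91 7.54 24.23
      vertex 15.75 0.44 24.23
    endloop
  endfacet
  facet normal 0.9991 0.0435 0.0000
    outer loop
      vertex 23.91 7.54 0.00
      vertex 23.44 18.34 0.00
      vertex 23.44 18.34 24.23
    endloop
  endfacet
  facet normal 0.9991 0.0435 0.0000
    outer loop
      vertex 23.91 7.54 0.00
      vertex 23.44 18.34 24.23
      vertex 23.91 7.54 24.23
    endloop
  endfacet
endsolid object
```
; perimeter-only toolpath
G21 ; units = mm
G90 ; absolute positioning
G28 ; home
; layer 1
G0 Z6.06
G0 X23.44 Y18.34
G1 X14.71 Y24.72
G1 X4.28 Y21.86
G1 X0.01 Y11.92
G1 X5.12 Y2.39
G1 X15.75 Y0.44
G1 X23.91 Y7.54
G1 X23.44 Y18.34
; layer 2
G0 Z12.12
G0 X23.44 Y18.34
G1 X14.71 Y24.72
G1 X4.28 Y21.86
G1 X0.01 Y11.92
G1 X5.12 Y2.39
G1 X15.75 Y0.44
G1 X23.91 Y7.54
G1 X23.44 Y18.34
; layer 3
G0 Z18.17
G0 X23.44 Y18.34
G1 X14.71 Y24.72
G1 X4.28 Y21.86
G1 X0.01 Y11.92
G1 X5.12 Y2.39
G1 X15.75 Y0.44
G1 X23.91 Y7.54
G1 X23.44 Y18.34
; layer 4
G0 Z24.23
G0 X23.44 Y18.34
G1 X14.71 Y24.72
G1 X4.28 Y21.86
G1 X0.01 Y11.92
G1 X5.12 Y2.39
G1 X15.75 Y0.44
G1 X23.91 Y7.54
G1 X23.44 Y18.34
M2 ; end

The solid is a regular 7-sided prism (a cylinder approximated with 7 flat sides), circumscribed radius ≈ 12.5 mm, height ≈ 24.2 mm. Slicing at Δz = 6.06 mm — 4 equal slices spanning the solid's height, so layer i sits at z = i·h/4 — gives 4 non-empty perimeters. Each is a 7-segment closed polygon; G0 lifts to the layer z and rapids to the start vertex, then G1 traces the edges.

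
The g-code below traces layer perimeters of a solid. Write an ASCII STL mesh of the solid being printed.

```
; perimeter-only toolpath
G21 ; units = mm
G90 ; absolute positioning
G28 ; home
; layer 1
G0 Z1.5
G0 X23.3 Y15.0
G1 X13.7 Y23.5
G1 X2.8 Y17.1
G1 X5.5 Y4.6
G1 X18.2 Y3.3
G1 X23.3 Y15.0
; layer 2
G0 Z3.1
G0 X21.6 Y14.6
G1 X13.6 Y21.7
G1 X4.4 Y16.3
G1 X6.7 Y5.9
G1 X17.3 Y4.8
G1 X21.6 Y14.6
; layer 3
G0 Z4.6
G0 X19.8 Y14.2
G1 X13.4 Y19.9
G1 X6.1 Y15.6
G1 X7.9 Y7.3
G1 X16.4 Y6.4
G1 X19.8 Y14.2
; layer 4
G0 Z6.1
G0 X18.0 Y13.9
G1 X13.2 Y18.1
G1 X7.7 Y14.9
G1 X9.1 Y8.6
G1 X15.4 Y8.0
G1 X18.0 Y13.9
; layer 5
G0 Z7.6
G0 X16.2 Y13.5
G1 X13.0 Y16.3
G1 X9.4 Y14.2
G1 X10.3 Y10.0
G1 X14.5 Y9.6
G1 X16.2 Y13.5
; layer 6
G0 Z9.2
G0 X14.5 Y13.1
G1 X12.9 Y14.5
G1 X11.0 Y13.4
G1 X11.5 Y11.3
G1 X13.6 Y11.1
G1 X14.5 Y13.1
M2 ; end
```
solid part
  facet normal 0.0000 0.0000 -1.0000
    outer loop
      vertex 1.1 17.8 0.0
      vertex 13.9 25.3 0.0
      vertex 25.1 15.4 0.0
    endloop
  endfacet
  facet normal 0.0000 0.0000 -1.0000
    outer loop
      vertex 4.3 3.2 0.0
      vertex 1.1 17.8 0.0
      vertex 25.1 15.4 0.0
    endloop
  endfacet
  facet normal 0.0000 0.0000 -1.0000
    outer loop
      vertex 19.1 1.7 0.0
      vertex 4.3 3.2 0.0
      vertex 25.1 15.4 0.0
    endloop
  endfacet
  facet normal 0.4786 0.5414 0.6912
    outer loop
      vertex 25.1 15.4 0.0
      vertex 13.9 25.3 0.0
      vertex 12.7 12.7 10.7
    endloop
  endfacet
  facet normal -0.3648 0.6226 0.6923
    outer loop
      vertex 13.9 25.3 0.0
      vertex 1.1 17.8 0.0
      vertex 12.7 12.7 10.7
    endloop
  endfacet
  facet normal -0.7057 -0.1547 0.6914
    outer loop
      vertex 1.1 17.8 0.0
      vertex 4.3 3.2 0.0
      vertex 12.7 12.7 10.7
    endloop
  endfacet
  facet normal -0.0727 -0.7168 0.6935
    outer loop
      vertex 4.3 3.2 0.0
      vertex 19.1 1.7 0.0
      vertex 12.7 12.7 10.7
    endloop
  endfacet
  facet normal 0.6607 -0.2894 0.6926
    outer loop
      vertex 19.1 1.7 0.0
      vertex 25.1 15.4 0.0
      vertex 12.7 12.7 10.7
    endloop
  endfacet
endsolid part

The G0 Z moves step by Δz≈1.5 mm. The G1 loops shrink linearly with z, so the solid tapers from its base footprint up to z≈10.7. Closing with a flat bottom cap and the tapered top and triangulating gives 8 facets — a regular 5-sided pyramid, base circumscribed radius ≈ 12.7 mm, apex at z ≈ 10.7 mm.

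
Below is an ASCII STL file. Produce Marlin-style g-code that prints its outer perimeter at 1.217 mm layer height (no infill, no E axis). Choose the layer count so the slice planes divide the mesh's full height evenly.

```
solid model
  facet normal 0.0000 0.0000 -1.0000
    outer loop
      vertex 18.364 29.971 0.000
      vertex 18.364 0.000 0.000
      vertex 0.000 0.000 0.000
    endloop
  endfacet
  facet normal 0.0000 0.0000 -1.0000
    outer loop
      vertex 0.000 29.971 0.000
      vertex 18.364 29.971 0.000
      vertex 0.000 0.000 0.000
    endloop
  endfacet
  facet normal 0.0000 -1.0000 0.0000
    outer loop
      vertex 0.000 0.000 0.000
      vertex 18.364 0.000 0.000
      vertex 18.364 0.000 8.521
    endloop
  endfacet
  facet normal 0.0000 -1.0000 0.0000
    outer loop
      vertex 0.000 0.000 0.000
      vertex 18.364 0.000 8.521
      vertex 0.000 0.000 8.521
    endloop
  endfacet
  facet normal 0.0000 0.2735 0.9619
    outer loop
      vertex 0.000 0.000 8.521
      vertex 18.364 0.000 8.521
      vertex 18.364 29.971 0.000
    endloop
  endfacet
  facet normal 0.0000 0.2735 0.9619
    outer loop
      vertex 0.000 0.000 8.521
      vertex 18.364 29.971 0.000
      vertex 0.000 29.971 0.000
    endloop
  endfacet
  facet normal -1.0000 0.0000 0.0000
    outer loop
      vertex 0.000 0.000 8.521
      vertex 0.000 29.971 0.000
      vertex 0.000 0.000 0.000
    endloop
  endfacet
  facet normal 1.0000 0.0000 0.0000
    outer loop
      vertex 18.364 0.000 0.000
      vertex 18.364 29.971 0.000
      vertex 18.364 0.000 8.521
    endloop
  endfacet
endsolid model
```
; perimeter-only toolpath
G21 ; units = mm
G90 ; absolute positioning
G28 ; home
; layer 1
G0 Z1.217
G0 X0.000 Y0.000
G1 X18.364 Y0.000
G1 X18.364 Y25.689
G1 X0.000 Y25.689
G1 X0.000 Y0.000
; layer 2
G0 Z2.435
G0 X0.000 Y0.000
G1 X18.364 Y0.000
G1 X18.364 Y21.408
G1 X0.000 Y21.408
G1 X0.000 Y0.000
; layer 3
G0 Z3.652
G0 X0.000 Y0.000
G1 X18.364 Y0.000
G1 X18.364 Y17.126
G1 X0.000 Y17.126
G1 X0.000 Y0.000
; layer 4
G0 Z4.869
G0 X0.000 Y0.000
G1 X18.364 Y0.000
G1 X18.364 Y12.845
G1 X0.000 Y12.845
G1 X0.000 Y0.000
; layer 5
G0 Z6.086
G0 X0.000 Y0.000
G1 X18.364 Y0.000
G1 X18.364 Y8.563
G1 X0.000 Y8.563
G1 X0.000 Y0.000
; layer 6
G0 Z7.304
G0 X0.000 Y0.000
G1 X18.364 Y0.000
G1 X18.364 Y4.282
G1 X0.000 Y4.282
G1 X0.000 Y0.000
M2 ; end

The solid is a wedge (ramp): 18.4 × 30 mm base, rising to 8.52 mm along the y=0 edge and sloping linearly to z=0 at y=30. Slicing at Δz = 1.217 mm — 7 equal slices spanning the solid's height, so layer i sits at z = i·h/7 — gives 6 non-empty perimeters. Each is a 4-segment closed polygon; G0 lifts to the layer z and rapids to the start vertex, then G1 traces the edges. The cross-section shrinks linearly with z (the slice at the apex is degenerate and omitted).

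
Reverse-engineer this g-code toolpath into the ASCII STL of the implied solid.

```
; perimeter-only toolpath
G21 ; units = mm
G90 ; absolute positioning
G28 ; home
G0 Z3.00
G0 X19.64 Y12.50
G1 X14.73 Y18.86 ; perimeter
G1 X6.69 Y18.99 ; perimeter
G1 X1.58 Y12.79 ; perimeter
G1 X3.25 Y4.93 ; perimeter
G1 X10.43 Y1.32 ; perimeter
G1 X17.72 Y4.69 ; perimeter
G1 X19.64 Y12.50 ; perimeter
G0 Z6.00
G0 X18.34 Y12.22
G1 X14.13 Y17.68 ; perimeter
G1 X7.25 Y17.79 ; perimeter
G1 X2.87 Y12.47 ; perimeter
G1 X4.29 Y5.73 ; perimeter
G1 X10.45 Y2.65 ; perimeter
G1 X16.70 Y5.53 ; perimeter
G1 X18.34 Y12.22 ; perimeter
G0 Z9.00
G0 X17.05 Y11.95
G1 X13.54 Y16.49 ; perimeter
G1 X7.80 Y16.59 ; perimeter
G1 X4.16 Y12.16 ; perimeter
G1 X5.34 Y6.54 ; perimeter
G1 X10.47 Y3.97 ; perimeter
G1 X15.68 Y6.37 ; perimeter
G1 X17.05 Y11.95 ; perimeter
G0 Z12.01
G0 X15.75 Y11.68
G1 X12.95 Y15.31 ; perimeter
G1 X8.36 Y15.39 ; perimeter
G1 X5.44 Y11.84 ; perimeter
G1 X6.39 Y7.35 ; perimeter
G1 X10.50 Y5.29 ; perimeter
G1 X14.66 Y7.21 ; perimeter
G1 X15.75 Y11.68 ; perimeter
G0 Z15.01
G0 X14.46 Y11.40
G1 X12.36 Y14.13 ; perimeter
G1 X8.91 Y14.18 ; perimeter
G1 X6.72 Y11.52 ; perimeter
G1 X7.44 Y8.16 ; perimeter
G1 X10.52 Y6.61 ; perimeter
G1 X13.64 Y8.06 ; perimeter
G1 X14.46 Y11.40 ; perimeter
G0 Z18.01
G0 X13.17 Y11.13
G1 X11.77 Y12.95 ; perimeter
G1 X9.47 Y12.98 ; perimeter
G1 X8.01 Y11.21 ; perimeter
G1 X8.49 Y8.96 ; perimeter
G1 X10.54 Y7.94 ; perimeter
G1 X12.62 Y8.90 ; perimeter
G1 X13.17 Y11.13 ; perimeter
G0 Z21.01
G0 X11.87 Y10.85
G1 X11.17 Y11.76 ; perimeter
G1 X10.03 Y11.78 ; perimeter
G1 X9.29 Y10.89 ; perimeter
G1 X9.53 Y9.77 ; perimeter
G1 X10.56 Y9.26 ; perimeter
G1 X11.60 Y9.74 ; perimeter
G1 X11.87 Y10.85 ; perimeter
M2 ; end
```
solid part
  facet normal 0.0000 0.0000 -1.0000
    outer loop
      vertex 6.14 20.19 0.00
      vertex 15.32 20.04 0.00
      vertex 20.93 12.77 0.00
    endloop
  endfacet
  facet normal 0.0000 0.0000 -1.0000
    outer loop
      vertex 0.30 13.10 0.00
      vertex 6.14 20.19 0.00
      vertex 20.93 12.77 0.00
    endloop
  endfacet
  facet normal 0.0000 0.0000 -1.0000
    outer loop
      vertex 2.20 4.12 0.00
      vertex 0.30 13.10 0.00
      vertex 20.93 12.77 0.00
    endloop
  endfacet
  facet normal 0.0000 0.0000 -1.0000
    outer loop
      vertex 10.41 0.00 0.00
      vertex 2.20 4.12 0.00
      vertex 20.93 12.77 0.00
    endloop
  endfacet
  facet normal 0.0000 0.0000 -1.0000
    outer loop
      vertex 18.74 3.85 0.00
      vertex 10.41 0.00 0.00
      vertex 20.93 12.77 0.00
    endloop
  endfacet
  facet normal 0.7358 0.5678 0.3690
    outer loop
      vertex 20.93 12.77 0.00
      vertex 15.32 20.04 0.00
      vertex 10.58 10.58 24.01
    endloop
  endfacet
  facet normal 0.0152 0.9293 0.3691
    outer loop
      vertex 15.32 20.04 0.00
      vertex 6.14 20.19 0.00
      vertex 10.58 10.58 24.01
    endloop
  endfacet
  facet normal -0.7173 0.5909 0.3692
    outer loop
      vertex 6.14 20.19 0.00
      vertex 0.30 13.10 0.00
      vertex 10.58 10.58 24.01
    endloop
  endfacet
  facet normal -0.9093 -0.1924 0.3691
    outer loop
      vertex 0.30 13.10 0.00
      vertex 2.20 4.12 0.00
      vertex 10.58 10.58 24.01
    endloop
  endfacet
  facet normal -0.4169 -0.8307 0.3690
    outer loop
      vertex 2.20 4.12 0.00
      vertex 10.41 0.00 0.00
      vertex 10.58 10.58 24.01
    endloop
  endfacet
  facet normal 0.3899 -0.8437 0.3690
    outer loop
      vertex 10.41 0.00 0.00
      vertex 18.74 3.85 0.00
      vertex 10.58 10.58 24.01
    endloop
  endfacet
  facet normal 0.9027 -0.2216 0.3689
    outer loop
      vertex 18.74 3.85 0.00
      vertex 20.93 12.77 0.00
      vertex 10.58 10.58 24.01
    endloop
  endfacet
endsolid part

The G0 Z moves step by Δz≈3.00 mm. The G1 loops shrink linearly with z, so the solid tapers from its base footprint up to z≈24. Closing with a flat bottom cap and the tapered top and triangulating gives 12 facets — a regular 7-sided pyramid, base circumscribed radius ≈ 10.6 mm, apex at z ≈ 24 mm.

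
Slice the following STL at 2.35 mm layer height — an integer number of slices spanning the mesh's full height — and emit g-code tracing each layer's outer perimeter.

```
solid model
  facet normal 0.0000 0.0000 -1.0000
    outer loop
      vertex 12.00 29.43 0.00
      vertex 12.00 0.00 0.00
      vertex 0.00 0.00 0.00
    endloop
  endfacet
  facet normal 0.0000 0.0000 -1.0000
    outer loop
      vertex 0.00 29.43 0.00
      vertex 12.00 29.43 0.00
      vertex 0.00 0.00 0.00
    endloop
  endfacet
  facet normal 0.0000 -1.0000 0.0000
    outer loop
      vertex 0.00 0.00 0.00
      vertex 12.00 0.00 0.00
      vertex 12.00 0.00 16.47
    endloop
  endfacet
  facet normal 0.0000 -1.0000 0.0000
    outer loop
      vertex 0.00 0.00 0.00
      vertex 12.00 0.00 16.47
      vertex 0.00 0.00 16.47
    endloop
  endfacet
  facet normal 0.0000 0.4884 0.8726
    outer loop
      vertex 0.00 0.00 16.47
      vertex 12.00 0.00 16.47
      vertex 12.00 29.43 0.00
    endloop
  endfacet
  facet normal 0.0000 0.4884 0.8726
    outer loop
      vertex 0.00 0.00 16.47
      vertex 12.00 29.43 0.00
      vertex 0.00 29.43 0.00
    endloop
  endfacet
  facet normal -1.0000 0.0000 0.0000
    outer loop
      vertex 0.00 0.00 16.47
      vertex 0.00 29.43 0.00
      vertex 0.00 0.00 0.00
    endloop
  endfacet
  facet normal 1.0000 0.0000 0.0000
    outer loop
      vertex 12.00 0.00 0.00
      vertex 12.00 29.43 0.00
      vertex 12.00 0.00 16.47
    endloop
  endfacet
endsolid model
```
; perimeter-only toolpath
G21 ; units = mm
G90 ; absolute positioning
G28 ; home
; layer 1
G0 Z2.35
G0 X0.00 Y0.00
G1 X12.00 Y0.00
G1 X12.00 Y25.23
G1 X0.00 Y25.23
G1 X0.00 Y0.00
; layer 2
G0 Z4.71
G0 X0.00 Y0.00
G1 X12.00 Y0.00
G1 X12.00 Y21.02
G1 X0.00 Y21.02
G1 X0.00 Y0.00
; layer 3
G0 Z7.06
G0 X0.00 Y0.00
G1 X12.00 Y0.00
G1 X12.00 Y16.82
G1 X0.00 Y16.82
G1 X0.00 Y0.00
; layer 4
G0 Z9.41
G0 X0.00 Y0.00
G1 X12.00 Y0.00
G1 X12.00 Y12.61
G1 X0.00 Y12.61
G1 X0.00 Y0.00
; layer 5
G0 Z11.76
G0 X0.00 Y0.00
G1 X12.00 Y0.00
G1 X12.00 Y8.41
G1 X0.00 Y8.41
G1 X0.00 Y0.00
; layer 6
G0 Z14.12
G0 X0.00 Y0.00
G1 X12.00 Y0.00
G1 X12.00 Y4.20
G1 X0.00 Y4.20
G1 X0.00 Y0.00
M2 ; end

The solid is a wedge (ramp): 12 × 29.4 mm base, rising to 16.5 mm along the y=0 edge and sloping linearly to z=0 at y=29.4. Slicing at Δz = 2.35 mm — 7 equal slices spanning the solid's height, so layer i sits at z = i·h/7 — gives 6 non-empty perimeters. Each is a 4-segment closed polygon; G0 lifts to the layer z and rapids to the start vertex, then G1 traces the edges. The cross-section shrinks linearly with z (the slice at the apex is degenerate and omitted).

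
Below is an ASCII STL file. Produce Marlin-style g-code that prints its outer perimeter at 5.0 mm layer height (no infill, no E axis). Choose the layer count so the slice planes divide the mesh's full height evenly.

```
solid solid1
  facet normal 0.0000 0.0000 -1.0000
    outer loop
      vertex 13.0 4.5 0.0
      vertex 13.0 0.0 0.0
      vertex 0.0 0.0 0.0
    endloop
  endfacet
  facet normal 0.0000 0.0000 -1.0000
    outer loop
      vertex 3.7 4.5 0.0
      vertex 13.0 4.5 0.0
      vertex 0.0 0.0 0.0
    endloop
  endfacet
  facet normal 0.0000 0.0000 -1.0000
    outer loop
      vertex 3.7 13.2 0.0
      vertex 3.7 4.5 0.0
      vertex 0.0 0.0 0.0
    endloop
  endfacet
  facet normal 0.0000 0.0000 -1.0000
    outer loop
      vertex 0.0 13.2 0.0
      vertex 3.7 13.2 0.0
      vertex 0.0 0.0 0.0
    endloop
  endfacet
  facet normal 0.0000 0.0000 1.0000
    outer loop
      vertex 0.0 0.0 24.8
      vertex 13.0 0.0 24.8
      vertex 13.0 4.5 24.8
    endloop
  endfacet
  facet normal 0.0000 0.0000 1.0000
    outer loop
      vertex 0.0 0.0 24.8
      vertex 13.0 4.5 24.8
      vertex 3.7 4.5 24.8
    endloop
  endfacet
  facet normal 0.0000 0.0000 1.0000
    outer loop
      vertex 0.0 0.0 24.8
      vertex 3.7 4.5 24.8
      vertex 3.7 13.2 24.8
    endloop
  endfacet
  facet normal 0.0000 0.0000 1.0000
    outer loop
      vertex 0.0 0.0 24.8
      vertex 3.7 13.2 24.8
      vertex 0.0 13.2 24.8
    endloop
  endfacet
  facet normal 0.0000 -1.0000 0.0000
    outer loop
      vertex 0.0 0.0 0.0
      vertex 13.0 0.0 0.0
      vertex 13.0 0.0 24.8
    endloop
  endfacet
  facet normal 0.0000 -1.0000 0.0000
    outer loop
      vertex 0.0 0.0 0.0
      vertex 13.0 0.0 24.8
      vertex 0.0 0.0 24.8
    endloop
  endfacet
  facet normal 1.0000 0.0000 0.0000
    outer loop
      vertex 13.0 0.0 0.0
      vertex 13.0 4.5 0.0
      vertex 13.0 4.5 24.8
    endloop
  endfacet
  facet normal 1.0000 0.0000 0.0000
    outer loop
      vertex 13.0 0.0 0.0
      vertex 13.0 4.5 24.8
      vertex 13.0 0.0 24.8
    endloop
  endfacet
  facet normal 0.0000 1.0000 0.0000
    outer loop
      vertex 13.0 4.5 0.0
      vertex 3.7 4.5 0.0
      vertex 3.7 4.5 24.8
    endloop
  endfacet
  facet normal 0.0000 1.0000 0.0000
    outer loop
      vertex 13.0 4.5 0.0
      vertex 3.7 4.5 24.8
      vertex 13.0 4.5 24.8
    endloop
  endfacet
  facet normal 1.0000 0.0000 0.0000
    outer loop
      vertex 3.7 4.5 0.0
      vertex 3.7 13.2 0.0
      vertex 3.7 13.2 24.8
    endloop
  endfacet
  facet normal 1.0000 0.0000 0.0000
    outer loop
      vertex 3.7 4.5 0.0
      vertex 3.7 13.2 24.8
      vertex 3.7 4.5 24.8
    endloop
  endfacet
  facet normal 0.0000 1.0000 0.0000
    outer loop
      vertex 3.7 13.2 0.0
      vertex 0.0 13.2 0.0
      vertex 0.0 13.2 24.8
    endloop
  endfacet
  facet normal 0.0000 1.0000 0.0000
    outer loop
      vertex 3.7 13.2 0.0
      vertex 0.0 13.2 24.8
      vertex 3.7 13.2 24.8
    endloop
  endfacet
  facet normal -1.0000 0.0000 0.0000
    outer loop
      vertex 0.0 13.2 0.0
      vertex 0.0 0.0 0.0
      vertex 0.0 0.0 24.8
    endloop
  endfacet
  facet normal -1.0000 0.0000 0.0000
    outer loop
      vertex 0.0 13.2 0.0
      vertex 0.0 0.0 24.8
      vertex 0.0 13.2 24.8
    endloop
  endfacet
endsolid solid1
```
; perimeter-only toolpath
G21 ; units = mm
G90 ; absolute positioning
G28 ; home
; layer 1
G0 Z5.0
G0 X0.0 Y0.0
G1 X13.0 Y0.0
G1 X13.0 Y4.5
G1 X3.7 Y4.5
G1 X3.7 Y13.2
G1 X0.0 Y13.2
G1 X0.0 Y0.0
; layer 2
G0 Z9.9
G0 X0.0 Y0.0
G1 X13.0 Y0.0
G1 X13.0 Y4.5
G1 X3.7 Y4.5
G1 X3.7 Y13.2
G1 X0.0 Y13.2
G1 X0.0 Y0.0
; layer 3
G0 Z14.9
G0 X0.0 Y0.0
G1 X13.0 Y0.0
G1 X13.0 Y4.5
G1 X3.7 Y4.5
G1 X3.7 Y13.2
G1 X0.0 Y13.2
G1 X0.0 Y0.0
; layer 4
G0 Z19.8
G0 X0.0 Y0.0
G1 X13.0 Y0.0
G1 X13.0 Y4.5
G1 X3.7 Y4.5
G1 X3.7 Y13.2
G1 X0.0 Y13.2
G1 X0.0 Y0.0
; layer 5
G0 Z24.8
G0 X0.0 Y0.0
G1 X13.0 Y0.0
G1 X13.0 Y4.5
G1 X3.7 Y4.5
G1 X3.7 Y13.2
G1 X0.0 Y13.2
G1 X0.0 Y0.0
M2 ; end

The solid is an L-shaped prism: outer 13 × 13.2 mm, arm thicknesses ≈ 4.5 mm (horizontal) and 3.7 mm (vertical), extruded 24.8 mm in z. Slicing at Δz = 5.0 mm — 5 equal slices spanning the solid's height, so layer i sits at z = i·h/5 — gives 5 non-empty perimeters. Each is a 6-segment closed polygon; G0 lifts to the layer z and rapids to the start vertex, then G1 traces the edges.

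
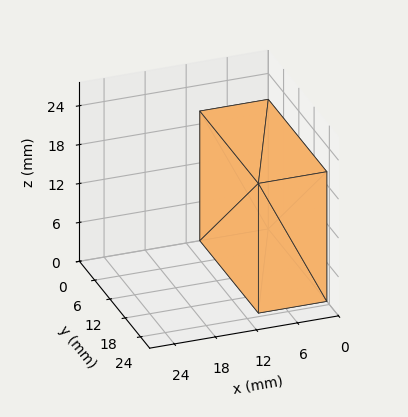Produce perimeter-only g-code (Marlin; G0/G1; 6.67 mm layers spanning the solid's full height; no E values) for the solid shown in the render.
Reading the render: the shape is a rectangular box, roughly 10 × 23 mm footprint and 20 mm tall (dimensions read to the nearest mm from the axis ticks). For the g-code, the solid's height is divided into equal slices at the stated Δz and each level perimeter traced with G1 moves after a G0 lift.

; perimeter-only toolpath
G21 ; units = mm
G90 ; absolute positioning
G28 ; home
; layer 1
G0 Z6.67
G0 X0.00 Y0.00
G1 X10.00 Y0.00
G1 X10.00 Y23.00
G1 X0.00 Y23.00
G1 X0.00 Y0.00
; layer 2
G0 Z13.33
G0 X0.00 Y0.00
G1 X10.00 Y0.00
G1 X10.00 Y23.00
G1 X0.00 Y23.00
G1 X0.00 Y0.00
; layer 3
G0 Z20.00
G0 X0.00 Y0.00
G1 X10.00 Y0.00
G1 X10.00 Y23.00
G1 X0.00 Y23.00
G1 X0.00 Y0.00
M2 ; end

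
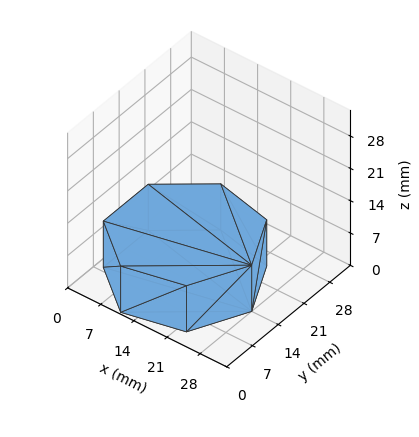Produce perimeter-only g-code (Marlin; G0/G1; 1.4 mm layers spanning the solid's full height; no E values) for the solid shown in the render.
Reading the render: the shape is a regular 7-sided prism (a cylinder approximated with 7 flat sides), circumscribed radius ≈ 14 mm, height ≈ 10 mm (dimensions read to the nearest mm from the axis ticks). For the g-code, the solid's height is divided into equal slices at the stated Δz and each level perimeter traced with G1 moves after a G0 lift.

; perimeter-only toolpath
G21 ; units = mm
G90 ; absolute positioning
G28 ; home
; layer 1
G0 Z1.4
G0 X28.0 Y14.0
G1 X22.7 Y24.9
G1 X10.9 Y27.6
G1 X1.4 Y20.1
G1 X1.4 Y7.9
G1 X10.9 Y0.4
G1 X22.7 Y3.1
G1 X28.0 Y14.0
; layer 2
G0 Z2.9
G0 X28.0 Y14.0
G1 X22.7 Y24.9
G1 X10.9 Y27.6
G1 X1.4 Y20.1
G1 X1.4 Y7.9
G1 X10.9 Y0.4
G1 X22.7 Y3.1
G1 X28.0 Y14.0
; layer 3
G0 Z4.3
G0 X28.0 Y14.0
G1 X22.7 Y24.9
G1 X10.9 Y27.6
G1 X1.4 Y20.1
G1 X1.4 Y7.9
G1 X10.9 Y0.4
G1 X22.7 Y3.1
G1 X28.0 Y14.0
; layer 4
G0 Z5.7
G0 X28.0 Y14.0
G1 X22.7 Y24.9
G1 X10.9 Y27.6
G1 X1.4 Y20.1
G1 X1.4 Y7.9
G1 X10.9 Y0.4
G1 X22.7 Y3.1
G1 X28.0 Y14.0
; layer 5
G0 Z7.1
G0 X28.0 Y14.0
G1 X22.7 Y24.9
G1 X10.9 Y27.6
G1 X1.4 Y20.1
G1 X1.4 Y7.9
G1 X10.9 Y0.4
G1 X22.7 Y3.1
G1 X28.0 Y14.0
; layer 6
G0 Z8.6
G0 X28.0 Y14.0
G1 X22.7 Y24.9
G1 X10.9 Y27.6
G1 X1.4 Y20.1
G1 X1.4 Y7.9
G1 X10.9 Y0.4
G1 X22.7 Y3.1
G1 X28.0 Y14.0
; layer 7
G0 Z10.0
G0 X28.0 Y14.0
G1 X22.7 Y24.9
G1 X10.9 Y27.6
G1 X1.4 Y20.1
G1 X1.4 Y7.9
G1 X10.9 Y0.4
G1 X22.7 Y3.1
G1 X28.0 Y14.0
M2 ; end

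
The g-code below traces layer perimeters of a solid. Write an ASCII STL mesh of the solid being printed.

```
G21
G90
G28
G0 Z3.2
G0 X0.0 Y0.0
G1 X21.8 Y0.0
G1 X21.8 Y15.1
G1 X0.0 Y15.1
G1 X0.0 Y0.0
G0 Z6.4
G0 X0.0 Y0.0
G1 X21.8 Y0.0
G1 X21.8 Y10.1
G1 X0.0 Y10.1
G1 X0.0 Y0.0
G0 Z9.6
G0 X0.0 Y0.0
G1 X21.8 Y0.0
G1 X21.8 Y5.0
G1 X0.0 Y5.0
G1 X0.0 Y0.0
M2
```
solid part
  facet normal 0.0000 0.0000 -1.0000
    outer loop
      vertex 21.8 20.2 0.0
      vertex 21.8 0.0 0.0
      vertex 0.0 0.0 0.0
    endloop
  endfacet
  facet normal 0.0000 0.0000 -1.0000
    outer loop
      vertex 0.0 20.2 0.0
      vertex 21.8 20.2 0.0
      vertex 0.0 0.0 0.0
    endloop
  endfacet
  facet normal 0.0000 -1.0000 0.0000
    outer loop
      vertex 0.0 0.0 0.0
      vertex 21.8 0.0 0.0
      vertex 21.8 0.0 12.8
    endloop
  endfacet
  facet normal 0.0000 -1.0000 0.0000
    outer loop
      vertex 0.0 0.0 0.0
      vertex 21.8 0.0 12.8
      vertex 0.0 0.0 12.8
    endloop
  endfacet
  facet normal 0.0000 0.5353 0.8447
    outer loop
      vertex 0.0 0.0 12.8
      vertex 21.8 0.0 12.8
      vertex 21.8 20.2 0.0
    endloop
  endfacet
  facet normal 0.0000 0.5353 0.8447
    outer loop
      vertex 0.0 0.0 12.8
      vertex 21.8 20.2 0.0
      vertex 0.0 20.2 0.0
    endloop
  endfacet
  facet normal -1.0000 0.0000 0.0000
    outer loop
      vertex 0.0 0.0 12.8
      vertex 0.0 20.2 0.0
      vertex 0.0 0.0 0.0
    endloop
  endfacet
  facet normal 1.0000 0.0000 0.0000
    outer loop
      vertex 21.8 0.0 0.0
      vertex 21.8 20.2 0.0
      vertex 21.8 0.0 12.8
    endloop
  endfacet
endsolid part

The G0 Z moves step by Δz≈3.2 mm. The G1 loops shrink linearly with z, so the solid tapers from its base footprint up to z≈12.8. Closing with a flat bottom cap and the tapered top and triangulating gives 8 facets — a wedge (ramp): 21.8 × 20.2 mm base, rising to 12.8 mm along the y=0 edge and sloping linearly to z=0 at y=20.2.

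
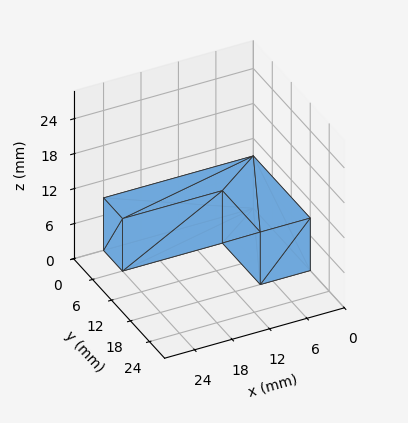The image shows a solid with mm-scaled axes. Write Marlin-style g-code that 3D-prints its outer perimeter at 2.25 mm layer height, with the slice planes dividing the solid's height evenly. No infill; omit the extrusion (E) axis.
Reading the render: the shape is an L-shaped prism: outer 24 × 18 mm, arm thicknesses ≈ 6 mm (horizontal) and 8 mm (vertical), extruded 9 mm in z (dimensions read to the nearest mm from the axis ticks). For the g-code, the solid's height is divided into equal slices at the stated Δz and each level perimeter traced with G1 moves after a G0 lift.

; perimeter-only toolpath
G21 ; units = mm
G90 ; absolute positioning
G28 ; home
; layer 1
G0 Z2.25
G0 X0.00 Y0.00
G1 X24.00 Y0.00
G1 X24.00 Y6.00
G1 X8.00 Y6.00
G1 X8.00 Y18.00
G1 X0.00 Y18.00
G1 X0.00 Y0.00
; layer 2
G0 Z4.50
G0 X0.00 Y0.00
G1 X24.00 Y0.00
G1 X24.00 Y6.00
G1 X8.00 Y6.00
G1 X8.00 Y18.00
G1 X0.00 Y18.00
G1 X0.00 Y0.00
; layer 3
G0 Z6.75
G0 X0.00 Y0.00
G1 X24.00 Y0.00
G1 X24.00 Y6.00
G1 X8.00 Y6.00
G1 X8.00 Y18.00
G1 X0.00 Y18.00
G1 X0.00 Y0.00
; layer 4
G0 Z9.00
G0 X0.00 Y0.00
G1 X24.00 Y0.00
G1 X24.00 Y6.00
G1 X8.00 Y6.00
G1 X8.00 Y18.00
G1 X0.00 Y18.00
G1 X0.00 Y0.00
M2 ; end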